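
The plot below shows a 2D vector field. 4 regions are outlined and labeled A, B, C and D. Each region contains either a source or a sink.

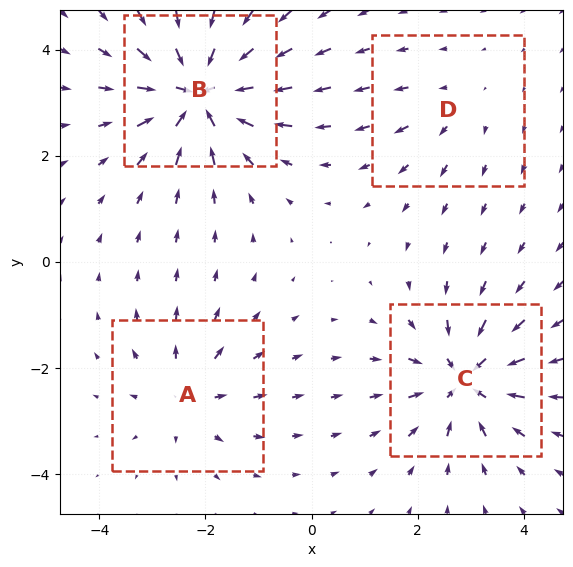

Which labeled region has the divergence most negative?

Divergence at each region's feature centre — A: about +4, B: about -8, C: about -6, D: about +2. Region B is most negative.

B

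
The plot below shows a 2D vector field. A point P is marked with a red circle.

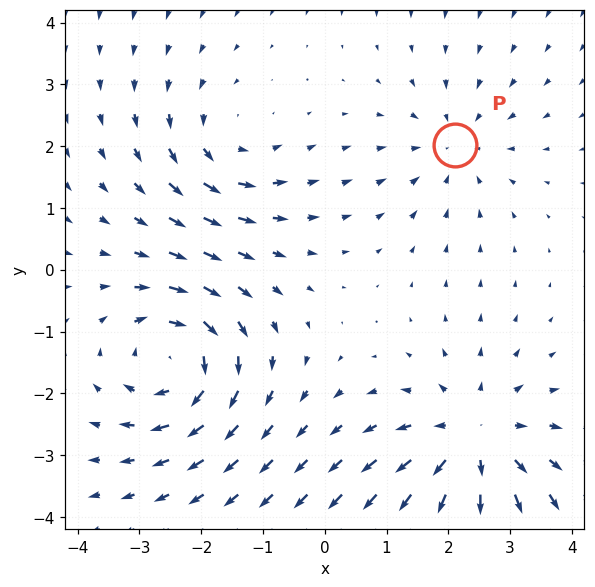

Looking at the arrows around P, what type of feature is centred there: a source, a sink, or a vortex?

At P (2.1, 2.0) the arrows converge inward. Divergence about -3, curl ≈0 — negative divergence with near-zero curl is a sink.

sink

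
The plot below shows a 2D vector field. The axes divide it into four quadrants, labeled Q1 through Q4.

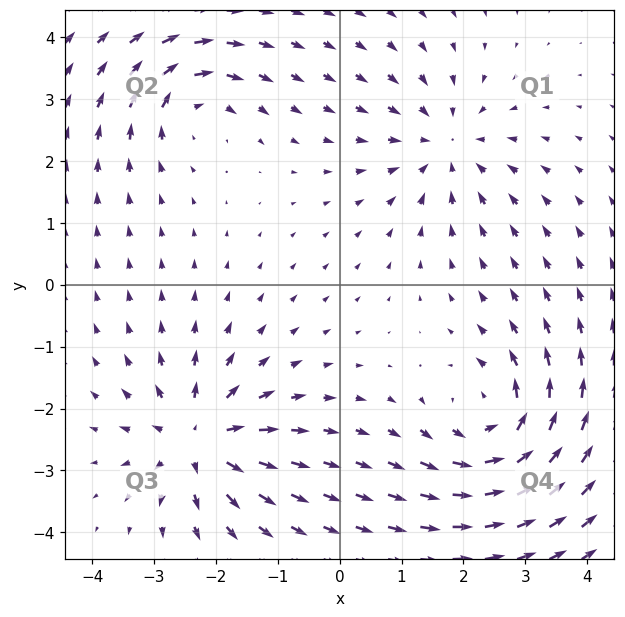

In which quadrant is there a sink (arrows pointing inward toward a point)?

Q1

The sink sits at approximately (1.7, 2.3), which lies in quadrant Q1. The divergence there is about -4, negative as expected for a sink.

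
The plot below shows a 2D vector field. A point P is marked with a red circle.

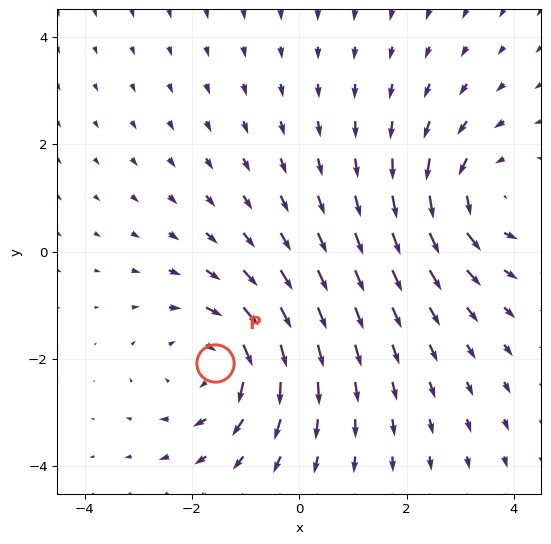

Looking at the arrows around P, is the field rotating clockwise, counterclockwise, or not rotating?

clockwise

Near P at (-1.6, -2.1) the arrows circulate clockwise. The curl (z-component) there is about -3; negative curl means clockwise rotation.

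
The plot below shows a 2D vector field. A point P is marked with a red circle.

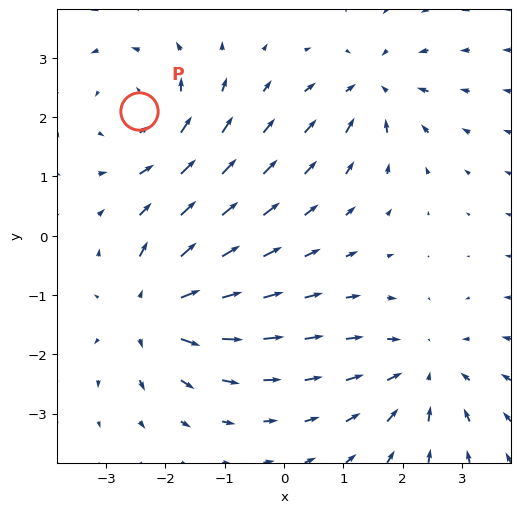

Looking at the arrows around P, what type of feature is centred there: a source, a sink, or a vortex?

At P (-2.4, 2.1) the arrows circulate counterclockwise. Divergence ≈0, curl about +3 — near-zero divergence with nonzero curl is a vortex.

vortex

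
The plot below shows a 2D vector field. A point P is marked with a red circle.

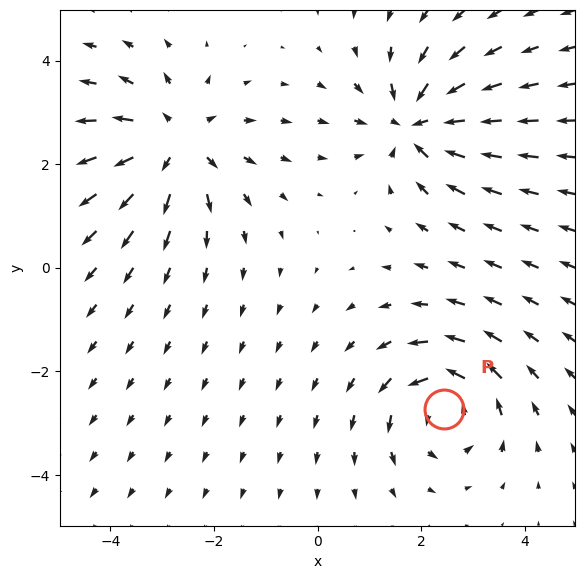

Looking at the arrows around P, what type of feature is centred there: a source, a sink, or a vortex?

At P (2.4, -2.7) the arrows circulate counterclockwise. Divergence ≈0, curl about +5 — near-zero divergence with nonzero curl is a vortex.

vortex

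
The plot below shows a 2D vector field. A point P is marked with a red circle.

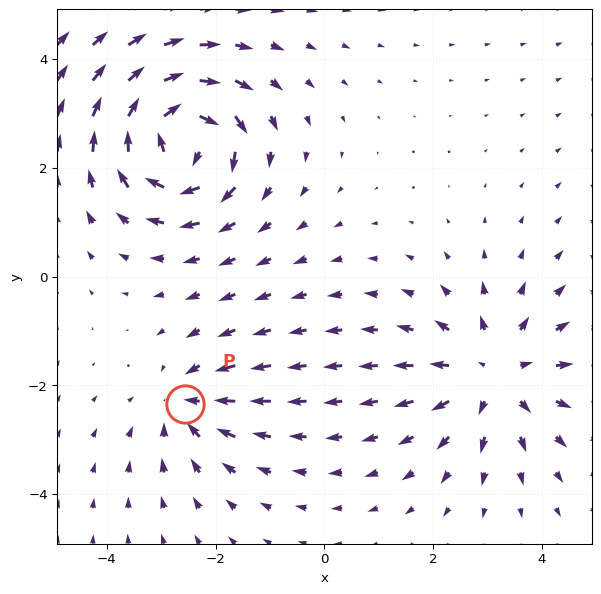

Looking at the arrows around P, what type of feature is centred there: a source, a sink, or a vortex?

sink

At P (-2.6, -2.3) the arrows converge inward. Divergence about -3, curl ≈0 — negative divergence with near-zero curl is a sink.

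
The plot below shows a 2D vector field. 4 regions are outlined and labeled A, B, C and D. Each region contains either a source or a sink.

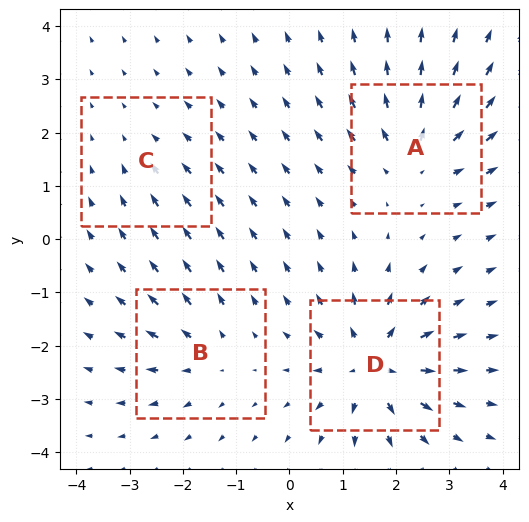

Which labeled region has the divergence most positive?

Divergence at each region's feature centre — A: about +5, B: about +4, C: about -2, D: about +8. Region D is most positive.

D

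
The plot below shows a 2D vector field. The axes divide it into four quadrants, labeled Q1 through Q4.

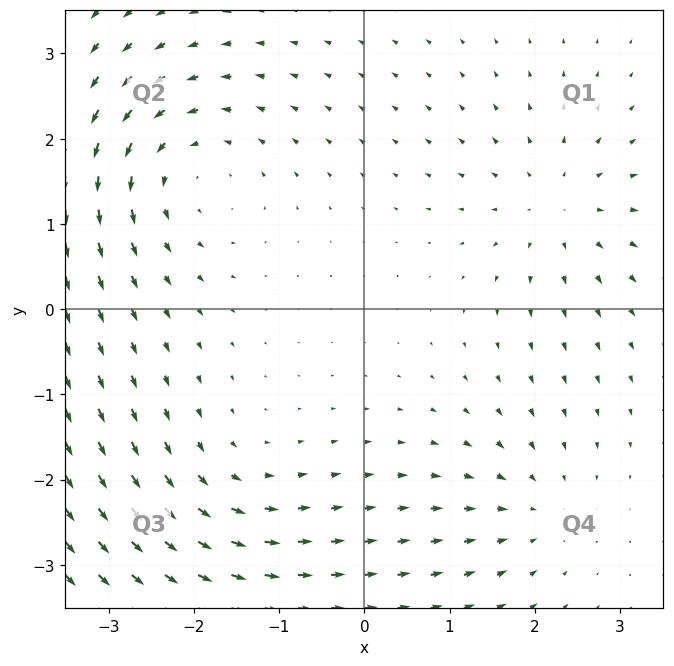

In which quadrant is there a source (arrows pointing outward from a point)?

The source sits at approximately (2.3, 1.2), which lies in quadrant Q1. The divergence there is about +4, positive as expected for a source.

Q1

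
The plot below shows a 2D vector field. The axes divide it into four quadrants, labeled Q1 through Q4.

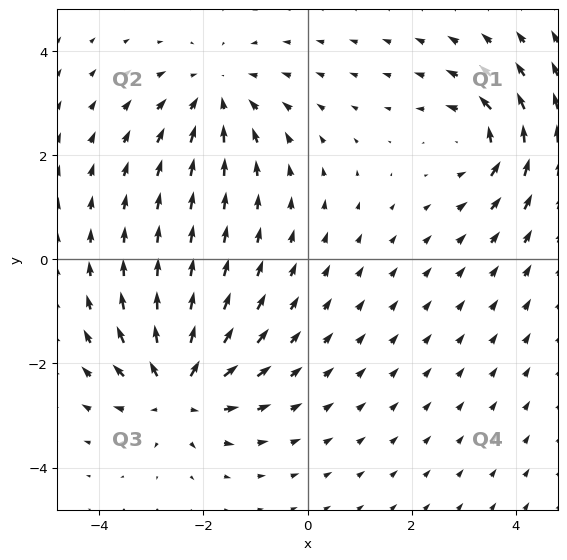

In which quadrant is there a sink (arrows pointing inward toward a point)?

Q2

The sink sits at approximately (-1.7, 3.2), which lies in quadrant Q2. The divergence there is about -4, negative as expected for a sink.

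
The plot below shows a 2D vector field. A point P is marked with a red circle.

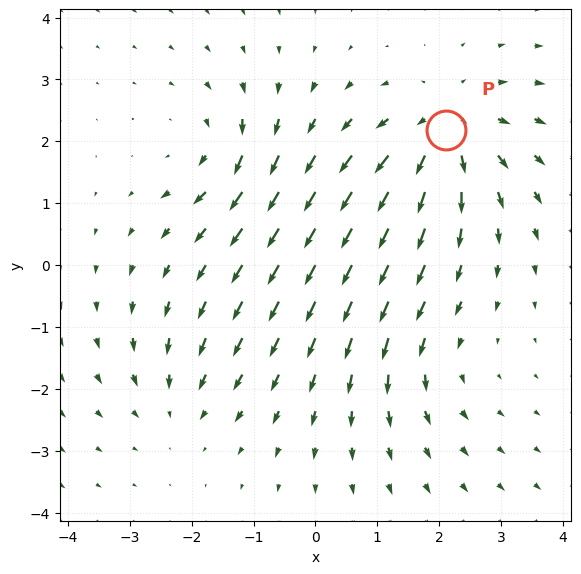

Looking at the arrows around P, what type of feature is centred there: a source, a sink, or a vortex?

At P (2.1, 2.2) the arrows spread outward. Divergence about +5, curl ≈0 — positive divergence with near-zero curl is a source.

source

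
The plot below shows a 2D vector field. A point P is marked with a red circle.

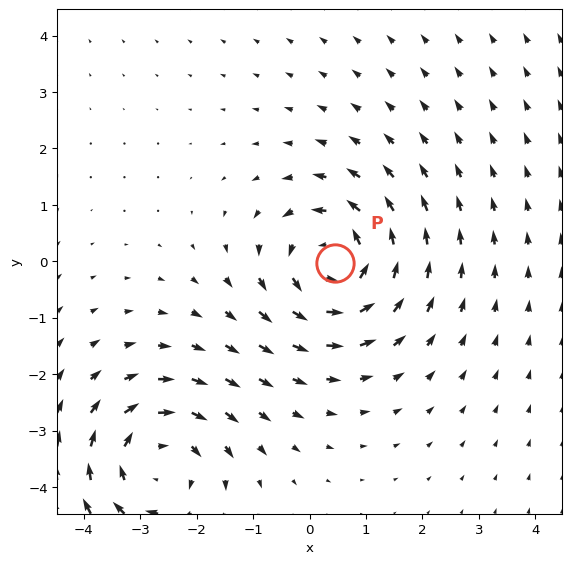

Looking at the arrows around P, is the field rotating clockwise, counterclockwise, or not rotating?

counterclockwise

Near P at (0.5, -0.0) the arrows circulate counterclockwise. The curl (z-component) there is about +3; positive curl means counterclockwise rotation.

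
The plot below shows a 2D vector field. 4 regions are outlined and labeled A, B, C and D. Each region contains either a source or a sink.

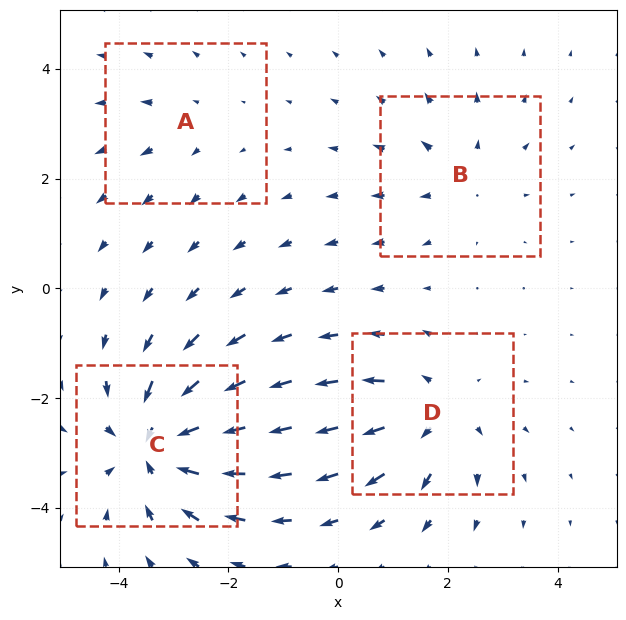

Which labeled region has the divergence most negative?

Divergence at each region's feature centre — A: about +2, B: about +3, C: about -7, D: about +5. Region C is most negative.

C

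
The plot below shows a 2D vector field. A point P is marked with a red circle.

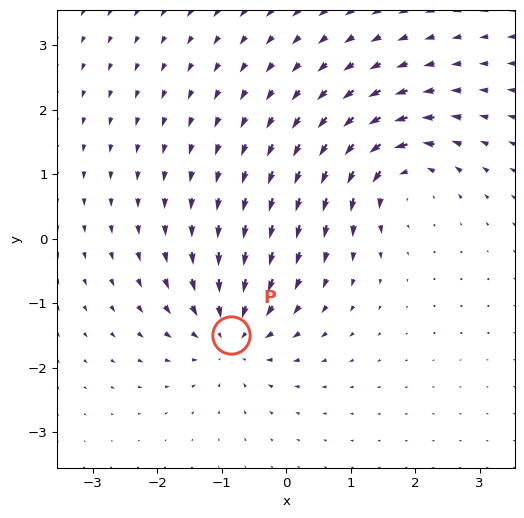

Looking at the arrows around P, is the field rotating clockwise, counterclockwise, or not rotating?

Near P at (-0.9, -1.5) the arrows show no circulation. The curl there is ≈0.

not rotating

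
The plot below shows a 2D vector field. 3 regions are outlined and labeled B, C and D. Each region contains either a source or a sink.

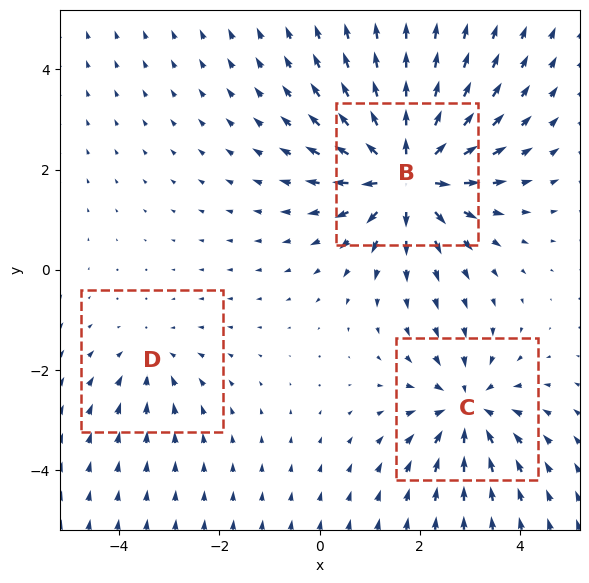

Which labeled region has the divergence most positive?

B

Divergence at each region's feature centre — B: about +6, C: about -4, D: about -2. Region B is most positive.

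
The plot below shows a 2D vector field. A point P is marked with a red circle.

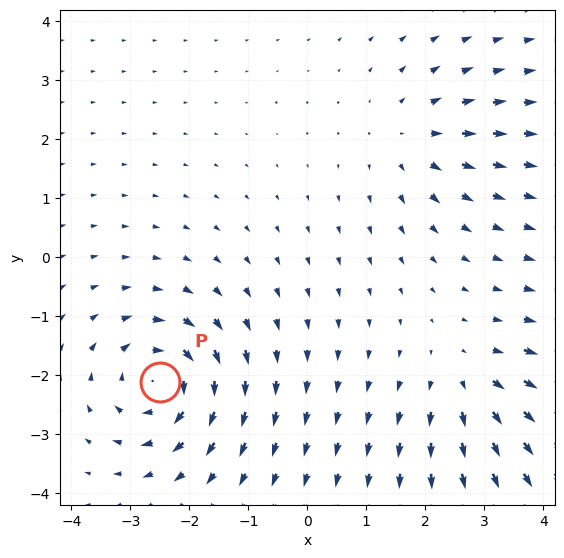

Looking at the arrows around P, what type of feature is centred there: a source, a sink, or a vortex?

vortex

At P (-2.5, -2.1) the arrows circulate clockwise. Divergence ≈0, curl about -6 — near-zero divergence with nonzero curl is a vortex.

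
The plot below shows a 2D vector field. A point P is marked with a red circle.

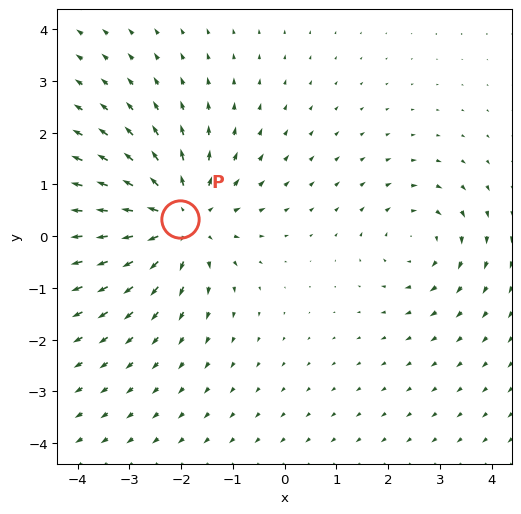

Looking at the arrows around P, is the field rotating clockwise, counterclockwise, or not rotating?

not rotating

Near P at (-2.0, 0.3) the arrows show no circulation. The curl there is ≈0.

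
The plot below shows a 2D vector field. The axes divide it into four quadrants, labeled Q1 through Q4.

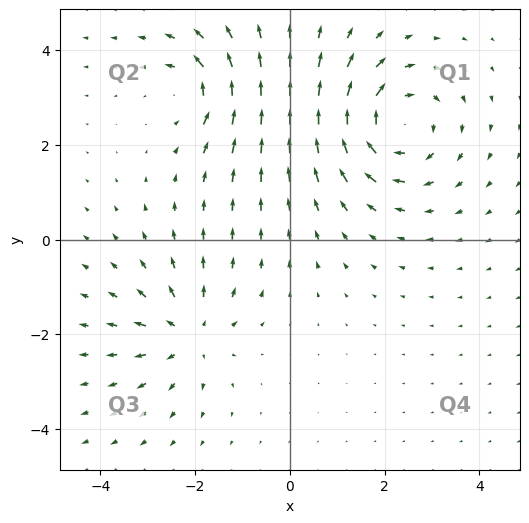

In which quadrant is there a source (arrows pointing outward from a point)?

Q3

The source sits at approximately (-2.1, -2.0), which lies in quadrant Q3. The divergence there is about +3, positive as expected for a source.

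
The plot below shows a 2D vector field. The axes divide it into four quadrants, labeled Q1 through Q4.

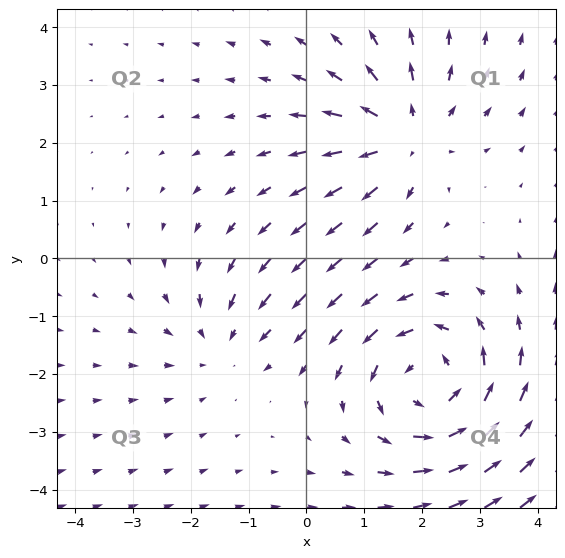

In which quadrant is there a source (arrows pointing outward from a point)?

The source sits at approximately (1.7, 2.1), which lies in quadrant Q1. The divergence there is about +4, positive as expected for a source.

Q1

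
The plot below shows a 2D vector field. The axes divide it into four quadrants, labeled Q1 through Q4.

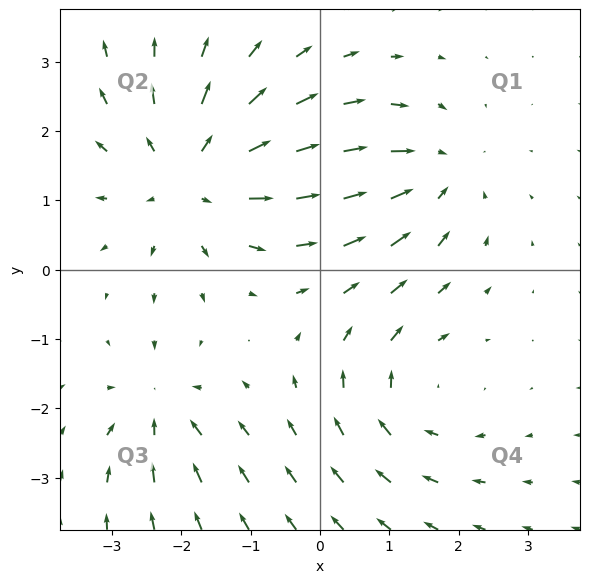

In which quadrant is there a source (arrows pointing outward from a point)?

Q2

The source sits at approximately (-1.8, 1.3), which lies in quadrant Q2. The divergence there is about +4, positive as expected for a source.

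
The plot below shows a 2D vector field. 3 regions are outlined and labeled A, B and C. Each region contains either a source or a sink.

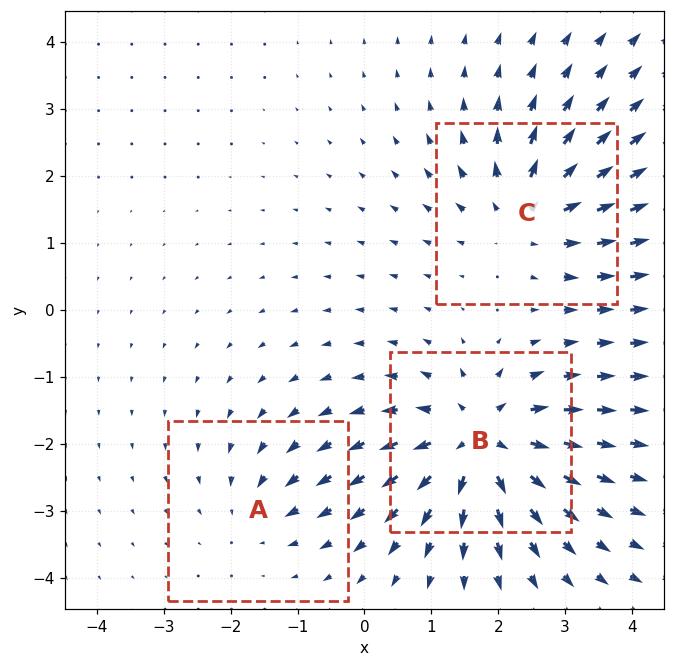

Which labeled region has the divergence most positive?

B

Divergence at each region's feature centre — A: about -2, B: about +6, C: about +4. Region B is most positive.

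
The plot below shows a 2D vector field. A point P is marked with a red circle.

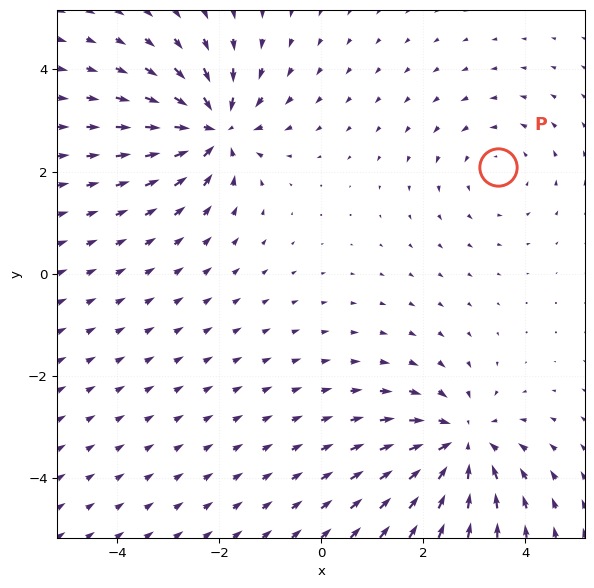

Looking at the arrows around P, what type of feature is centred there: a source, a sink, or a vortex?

At P (3.5, 2.1) the arrows circulate counterclockwise. Divergence ≈0, curl about +2 — near-zero divergence with nonzero curl is a vortex.

vortex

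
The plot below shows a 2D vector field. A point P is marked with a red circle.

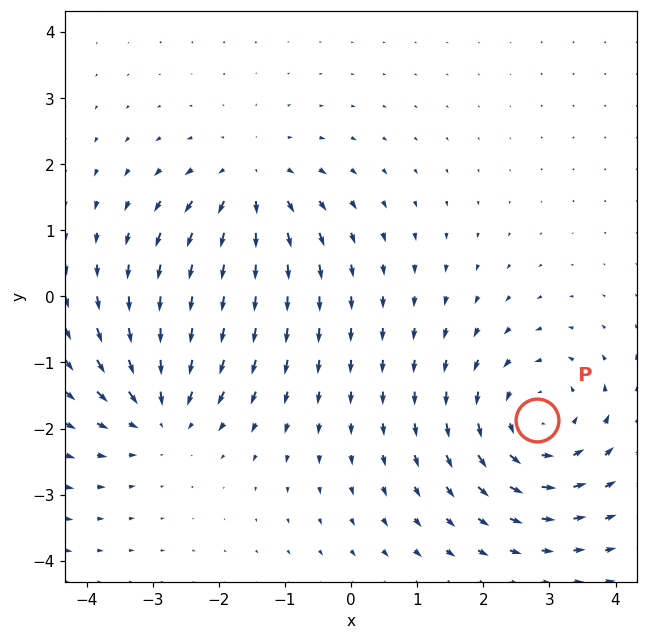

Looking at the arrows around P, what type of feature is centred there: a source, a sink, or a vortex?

vortex

At P (2.8, -1.9) the arrows circulate counterclockwise. Divergence ≈0, curl about +4 — near-zero divergence with nonzero curl is a vortex.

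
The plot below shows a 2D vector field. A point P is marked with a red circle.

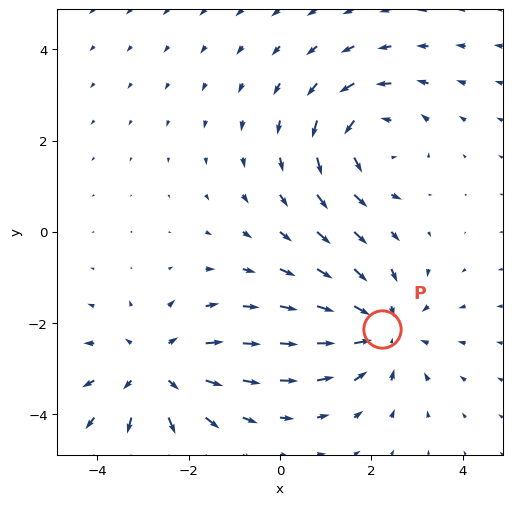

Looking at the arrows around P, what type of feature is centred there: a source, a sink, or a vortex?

sink

At P (2.2, -2.1) the arrows converge inward. Divergence about -4, curl ≈0 — negative divergence with near-zero curl is a sink.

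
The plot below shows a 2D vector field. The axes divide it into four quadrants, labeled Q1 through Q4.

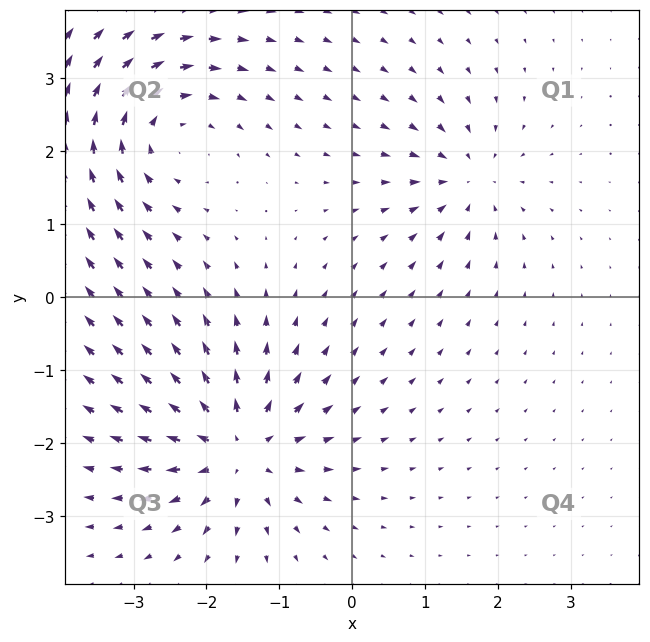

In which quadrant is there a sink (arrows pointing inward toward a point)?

Q1

The sink sits at approximately (1.6, 1.6), which lies in quadrant Q1. The divergence there is about -4, negative as expected for a sink.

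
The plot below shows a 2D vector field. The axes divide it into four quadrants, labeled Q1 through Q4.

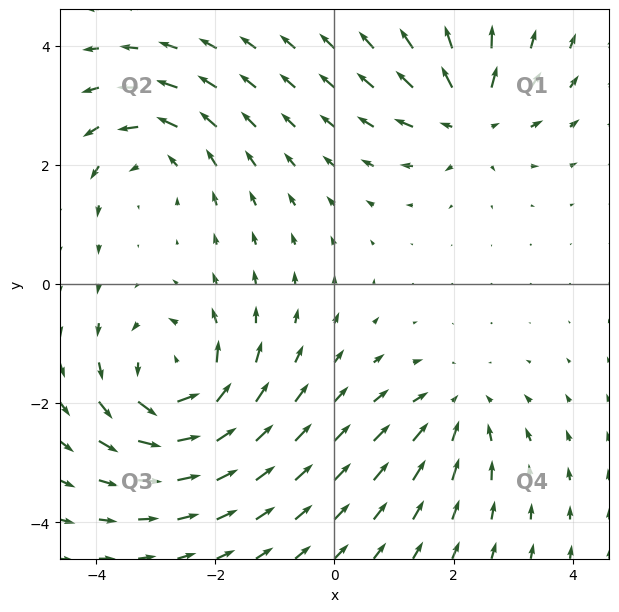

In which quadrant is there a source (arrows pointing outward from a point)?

Q1

The source sits at approximately (2.3, 2.8), which lies in quadrant Q1. The divergence there is about +5, positive as expected for a source.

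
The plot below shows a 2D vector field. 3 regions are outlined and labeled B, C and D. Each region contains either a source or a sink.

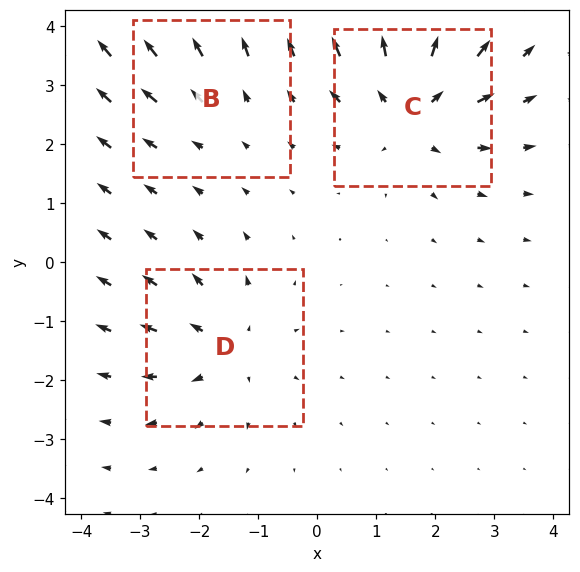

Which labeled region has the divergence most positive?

C

Divergence at each region's feature centre — B: about +2, C: about +5, D: about +4. Region C is most positive.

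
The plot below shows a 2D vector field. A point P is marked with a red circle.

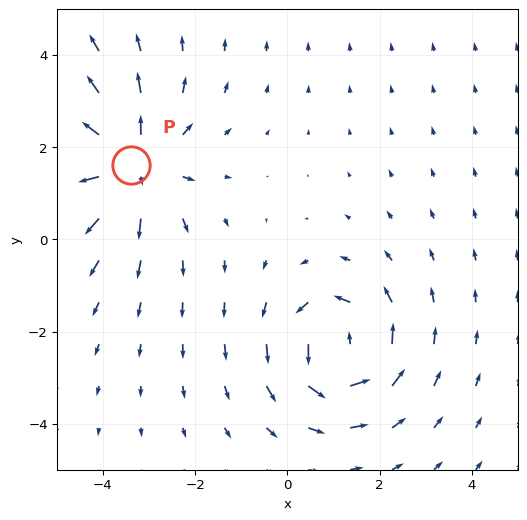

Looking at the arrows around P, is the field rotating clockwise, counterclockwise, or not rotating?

not rotating

Near P at (-3.4, 1.6) the arrows show no circulation. The curl there is ≈0.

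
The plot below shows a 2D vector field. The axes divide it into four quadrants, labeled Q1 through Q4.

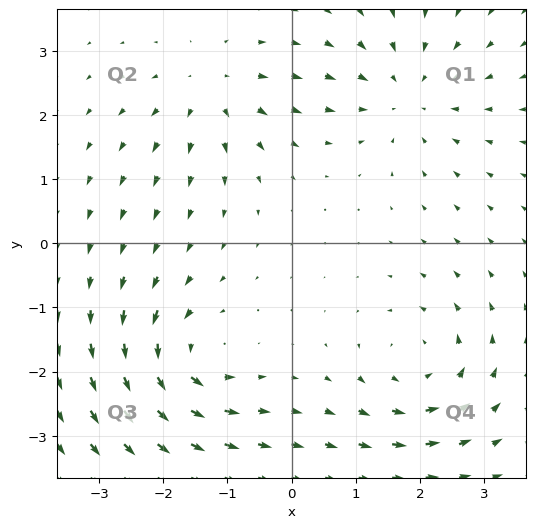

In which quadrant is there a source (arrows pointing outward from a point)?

The source sits at approximately (-1.2, 2.4), which lies in quadrant Q2. The divergence there is about +4, positive as expected for a source.

Q2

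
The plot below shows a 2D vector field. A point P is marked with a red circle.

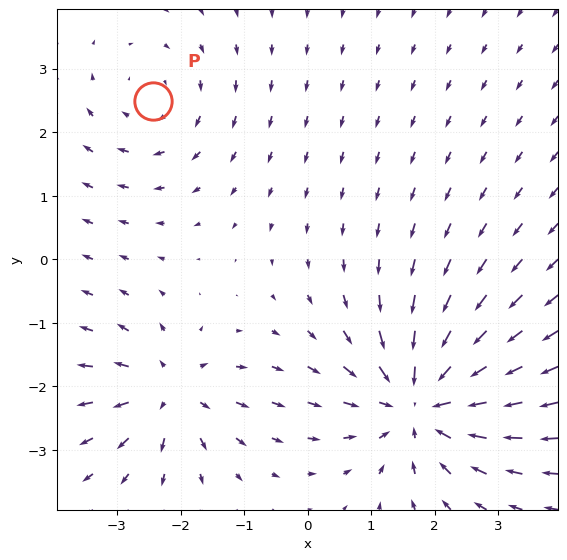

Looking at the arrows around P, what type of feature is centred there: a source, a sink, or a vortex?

At P (-2.4, 2.5) the arrows circulate clockwise. Divergence ≈0, curl about -2 — near-zero divergence with nonzero curl is a vortex.

vortex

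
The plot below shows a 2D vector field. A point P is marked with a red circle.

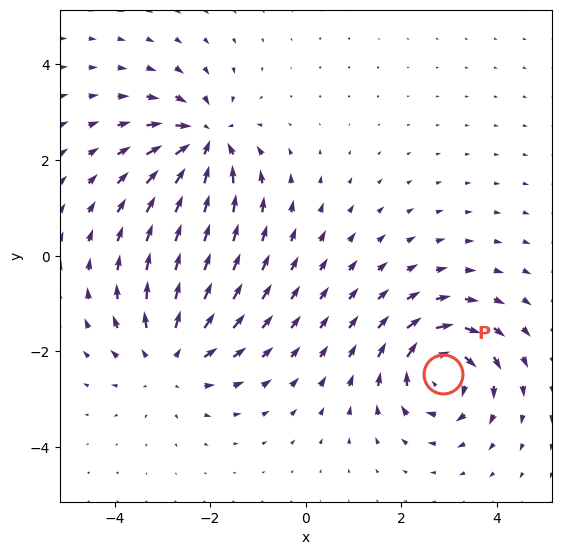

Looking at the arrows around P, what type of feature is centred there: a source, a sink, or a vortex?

At P (2.9, -2.5) the arrows circulate clockwise. Divergence ≈0, curl about -6 — near-zero divergence with nonzero curl is a vortex.

vortex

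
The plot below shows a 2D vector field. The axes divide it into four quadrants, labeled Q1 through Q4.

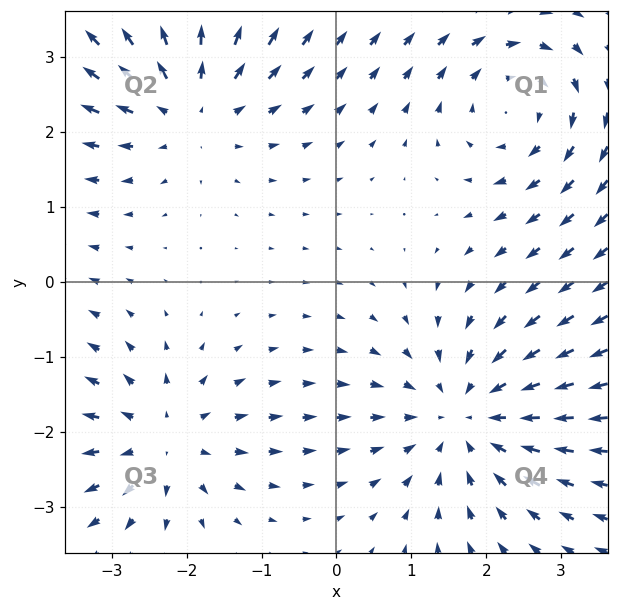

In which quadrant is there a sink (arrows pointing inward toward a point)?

Q4

The sink sits at approximately (1.7, -1.8), which lies in quadrant Q4. The divergence there is about -4, negative as expected for a sink.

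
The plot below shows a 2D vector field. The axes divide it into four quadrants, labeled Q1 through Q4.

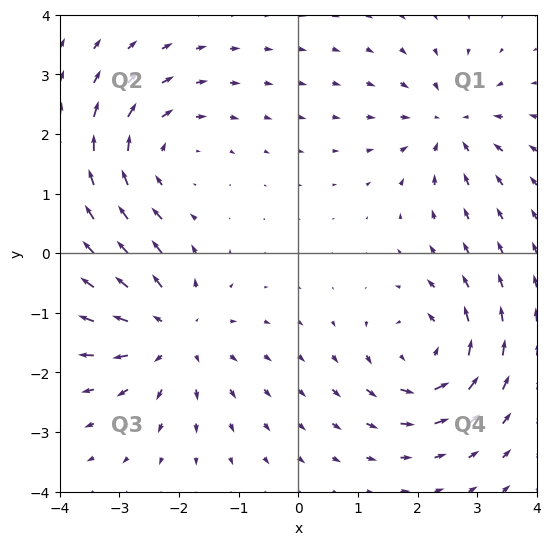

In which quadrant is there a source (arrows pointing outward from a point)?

Q3

The source sits at approximately (-2.1, -1.3), which lies in quadrant Q3. The divergence there is about +4, positive as expected for a source.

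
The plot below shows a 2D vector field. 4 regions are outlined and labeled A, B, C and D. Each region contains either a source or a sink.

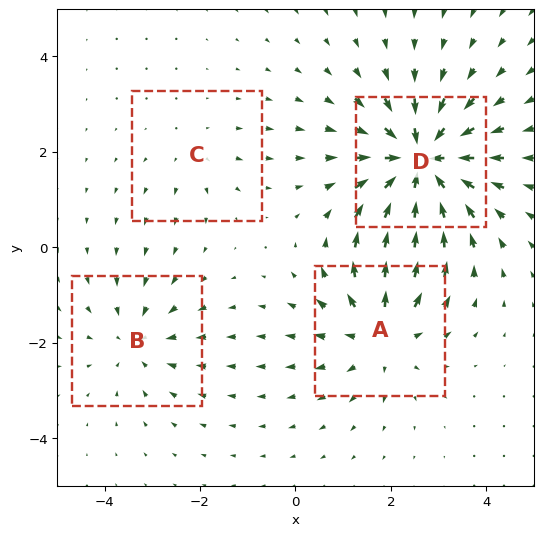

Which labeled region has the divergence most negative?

Divergence at each region's feature centre — A: about +5, B: about -3, C: about +2, D: about -7. Region D is most negative.

D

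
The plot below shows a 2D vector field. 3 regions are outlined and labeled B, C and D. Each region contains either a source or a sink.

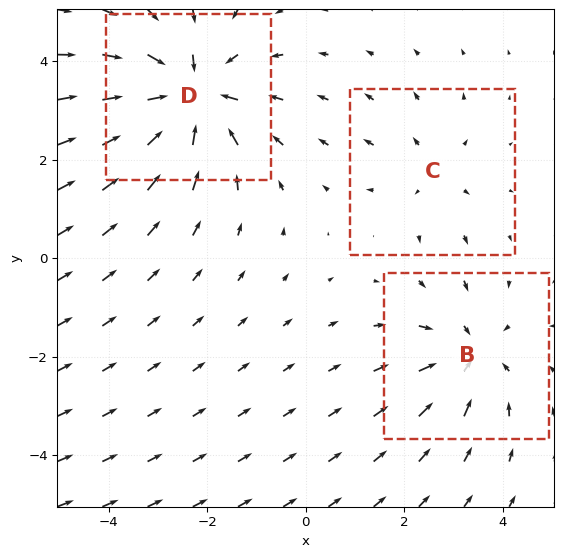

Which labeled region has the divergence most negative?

D

Divergence at each region's feature centre — B: about -3, C: about +2, D: about -5. Region D is most negative.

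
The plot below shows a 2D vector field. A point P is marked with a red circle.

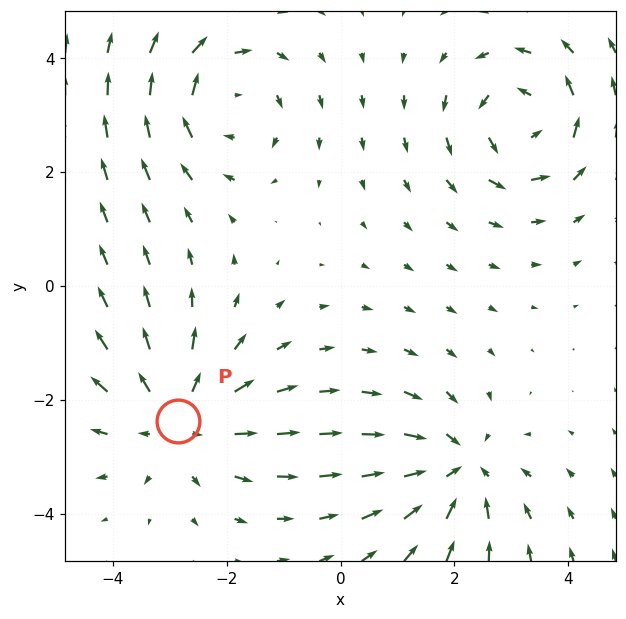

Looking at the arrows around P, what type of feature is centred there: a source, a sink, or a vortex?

source

At P (-2.8, -2.4) the arrows spread outward. Divergence about +4, curl ≈0 — positive divergence with near-zero curl is a source.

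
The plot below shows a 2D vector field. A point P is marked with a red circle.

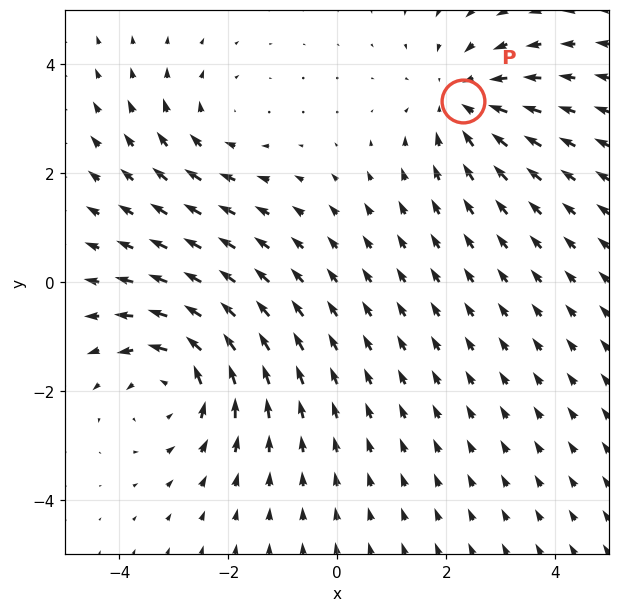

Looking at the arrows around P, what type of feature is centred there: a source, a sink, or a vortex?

At P (2.3, 3.3) the arrows converge inward. Divergence about -3, curl ≈0 — negative divergence with near-zero curl is a sink.

sink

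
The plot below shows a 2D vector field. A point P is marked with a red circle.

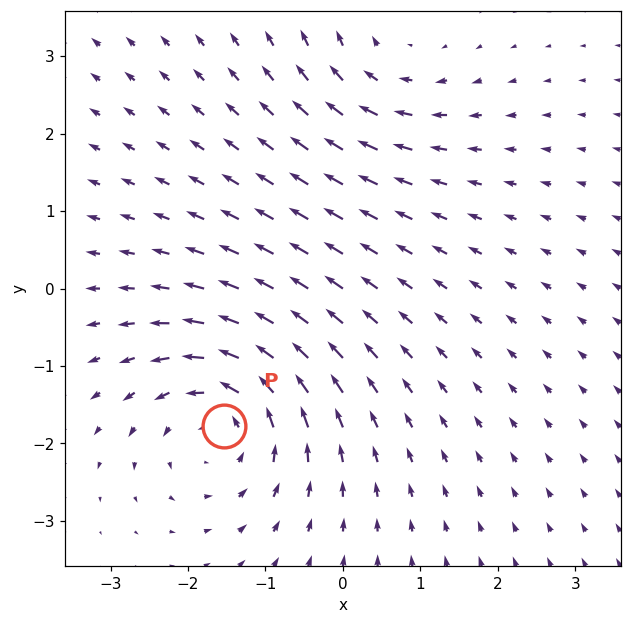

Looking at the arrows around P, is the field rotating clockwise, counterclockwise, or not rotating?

counterclockwise

Near P at (-1.5, -1.8) the arrows circulate counterclockwise. The curl (z-component) there is about +4; positive curl means counterclockwise rotation.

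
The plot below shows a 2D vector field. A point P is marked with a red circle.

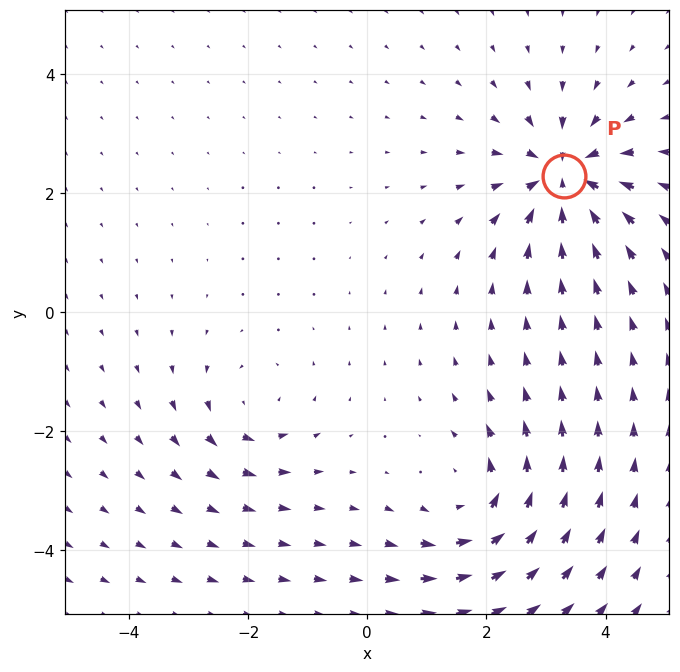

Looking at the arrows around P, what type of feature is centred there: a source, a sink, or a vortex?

sink

At P (3.3, 2.3) the arrows converge inward. Divergence about -6, curl ≈0 — negative divergence with near-zero curl is a sink.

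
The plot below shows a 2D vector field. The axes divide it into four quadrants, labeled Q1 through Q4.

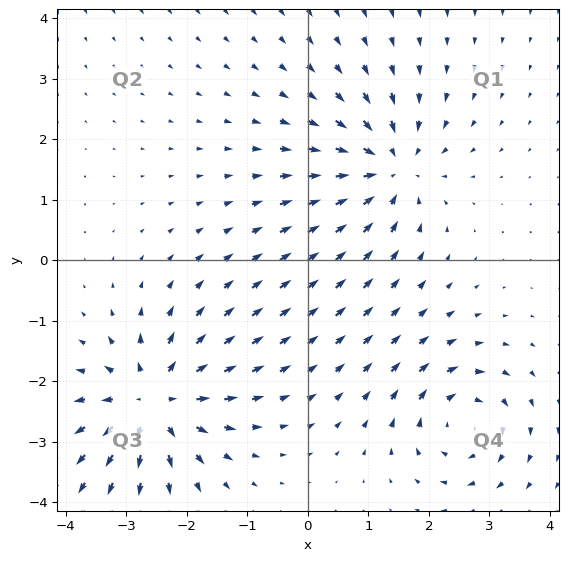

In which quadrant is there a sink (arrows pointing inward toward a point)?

The sink sits at approximately (1.4, 1.5), which lies in quadrant Q1. The divergence there is about -5, negative as expected for a sink.

Q1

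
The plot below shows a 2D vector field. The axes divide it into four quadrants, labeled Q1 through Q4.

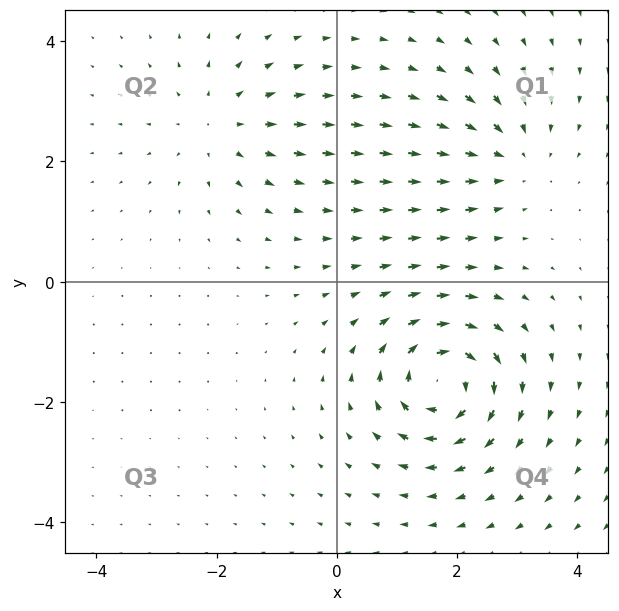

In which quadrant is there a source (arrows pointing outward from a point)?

The source sits at approximately (-1.9, 2.6), which lies in quadrant Q2. The divergence there is about +3, positive as expected for a source.

Q2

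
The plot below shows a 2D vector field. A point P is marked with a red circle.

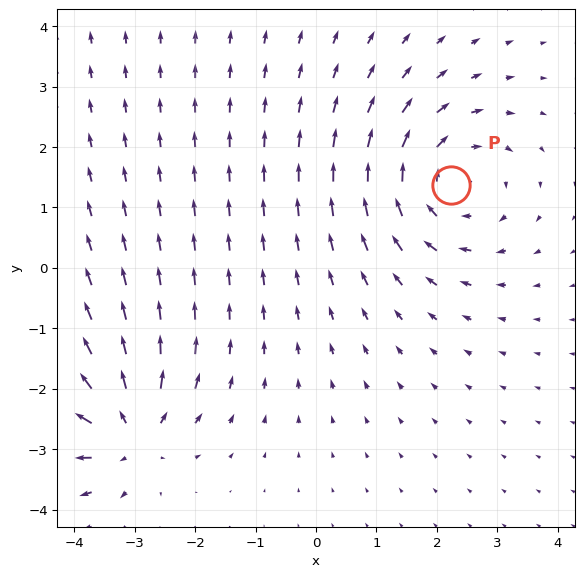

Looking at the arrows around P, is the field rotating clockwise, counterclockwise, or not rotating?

clockwise

Near P at (2.2, 1.4) the arrows circulate clockwise. The curl (z-component) there is about -4; negative curl means clockwise rotation.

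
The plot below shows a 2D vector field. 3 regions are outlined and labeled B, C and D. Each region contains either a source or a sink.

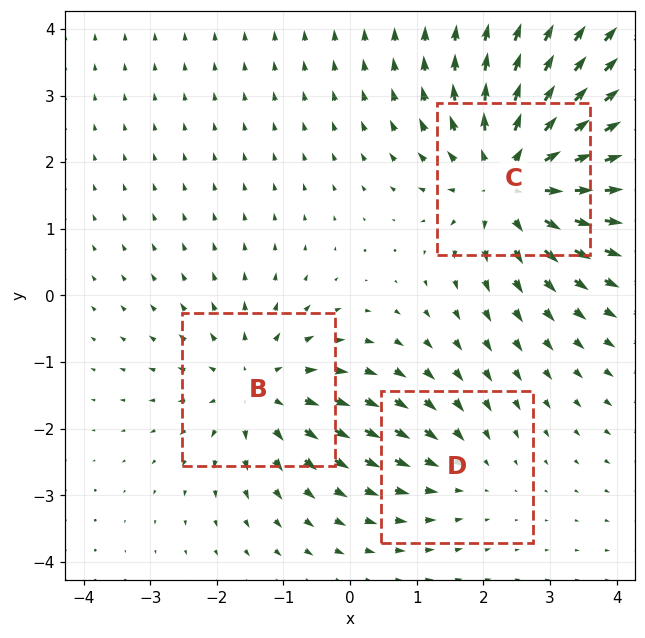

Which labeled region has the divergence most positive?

C

Divergence at each region's feature centre — B: about +3, C: about +5, D: about -2. Region C is most positive.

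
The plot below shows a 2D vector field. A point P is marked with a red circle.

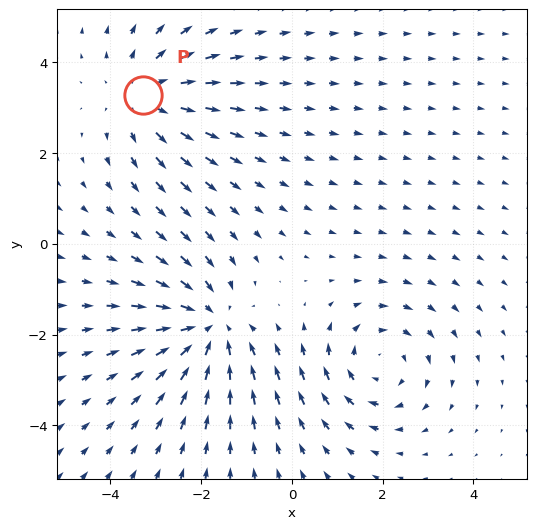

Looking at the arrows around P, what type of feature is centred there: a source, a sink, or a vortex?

source

At P (-3.3, 3.3) the arrows spread outward. Divergence about +2, curl ≈0 — positive divergence with near-zero curl is a source.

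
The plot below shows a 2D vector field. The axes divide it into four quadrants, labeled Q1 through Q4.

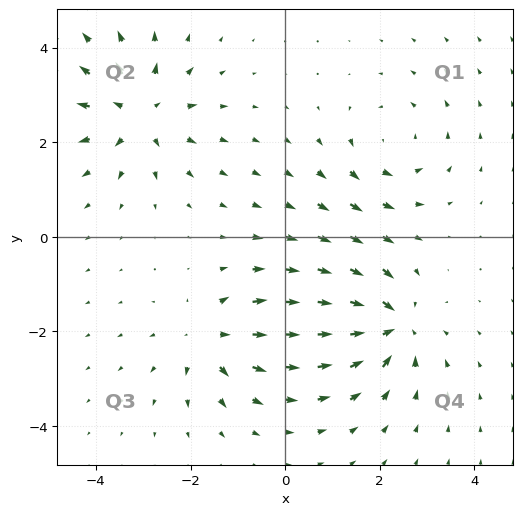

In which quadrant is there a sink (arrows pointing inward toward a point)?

Q4

The sink sits at approximately (2.2, -1.9), which lies in quadrant Q4. The divergence there is about -6, negative as expected for a sink.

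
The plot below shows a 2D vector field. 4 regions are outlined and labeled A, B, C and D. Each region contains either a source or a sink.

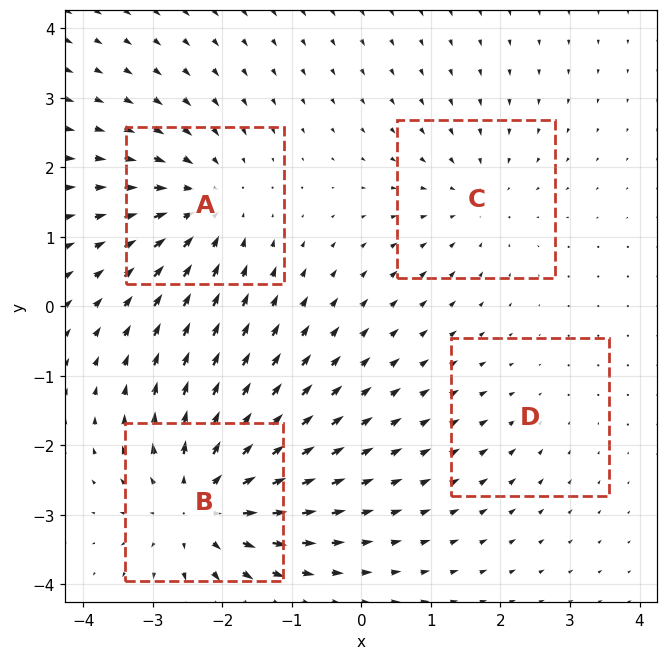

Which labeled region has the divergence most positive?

Divergence at each region's feature centre — A: about -5, B: about +6, C: about -3, D: about -2. Region B is most positive.

B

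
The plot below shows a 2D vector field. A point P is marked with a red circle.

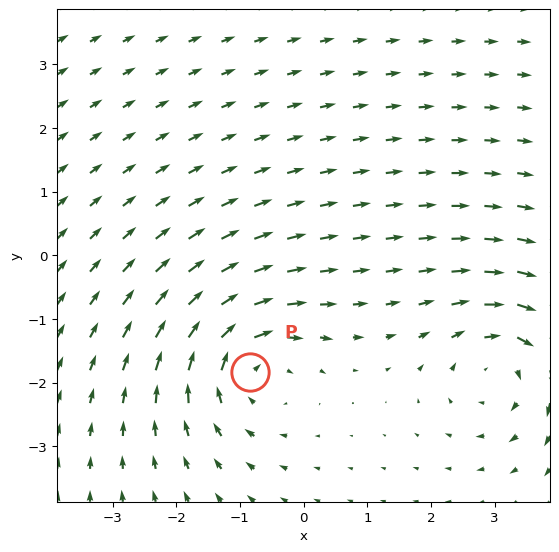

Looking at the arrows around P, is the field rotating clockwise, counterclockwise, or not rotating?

clockwise

Near P at (-0.8, -1.8) the arrows circulate clockwise. The curl (z-component) there is about -5; negative curl means clockwise rotation.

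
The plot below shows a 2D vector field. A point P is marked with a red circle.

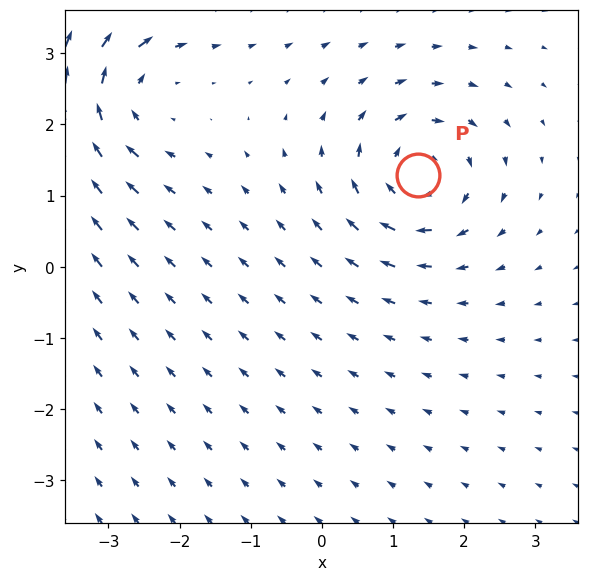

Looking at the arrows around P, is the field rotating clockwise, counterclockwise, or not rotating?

clockwise

Near P at (1.4, 1.3) the arrows circulate clockwise. The curl (z-component) there is about -5; negative curl means clockwise rotation.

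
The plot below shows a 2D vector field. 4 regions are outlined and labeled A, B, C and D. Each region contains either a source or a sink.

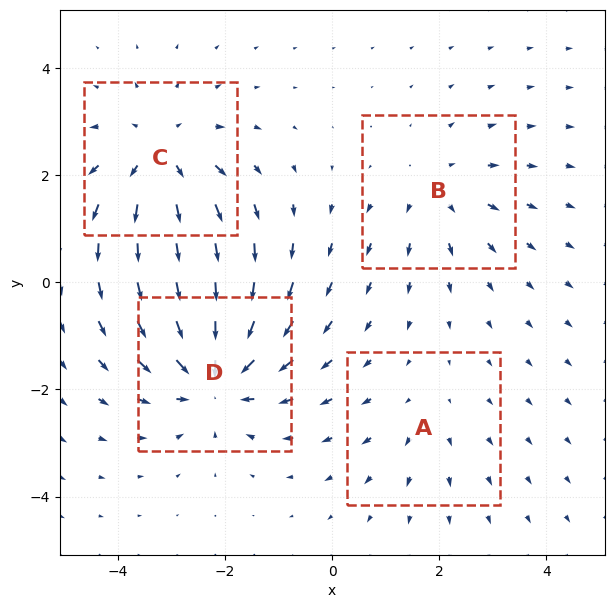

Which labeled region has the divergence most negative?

Divergence at each region's feature centre — A: about +2, B: about +3, C: about +5, D: about -6. Region D is most negative.

D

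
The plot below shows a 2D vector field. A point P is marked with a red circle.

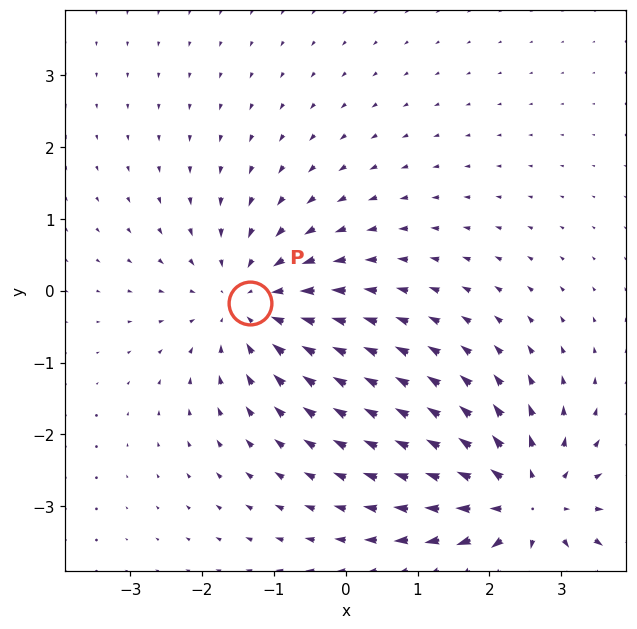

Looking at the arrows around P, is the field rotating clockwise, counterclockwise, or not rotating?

not rotating

Near P at (-1.3, -0.2) the arrows show no circulation. The curl there is ≈0.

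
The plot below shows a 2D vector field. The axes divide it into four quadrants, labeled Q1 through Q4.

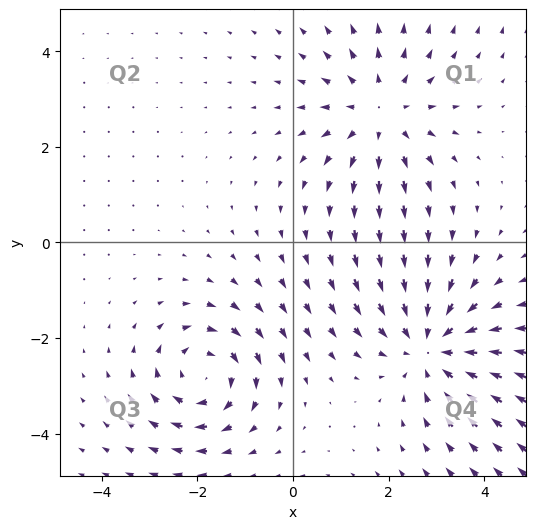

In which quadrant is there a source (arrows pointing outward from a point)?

Q1

The source sits at approximately (1.8, 2.7), which lies in quadrant Q1. The divergence there is about +2, positive as expected for a source.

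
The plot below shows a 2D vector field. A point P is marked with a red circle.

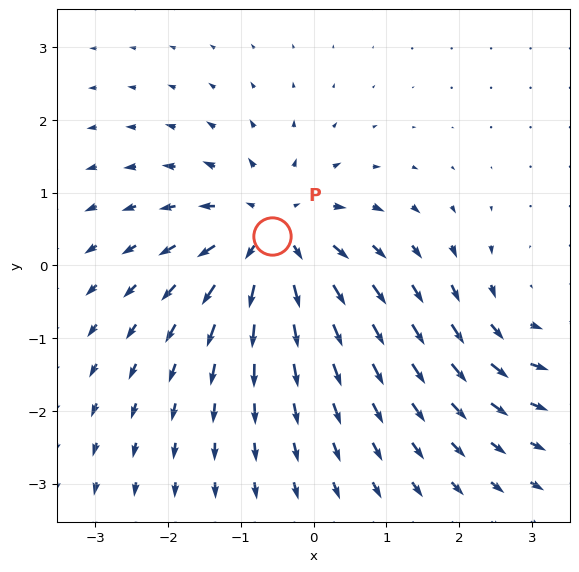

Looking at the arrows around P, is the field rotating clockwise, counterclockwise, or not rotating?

Near P at (-0.6, 0.4) the arrows show no circulation. The curl there is ≈0.

not rotating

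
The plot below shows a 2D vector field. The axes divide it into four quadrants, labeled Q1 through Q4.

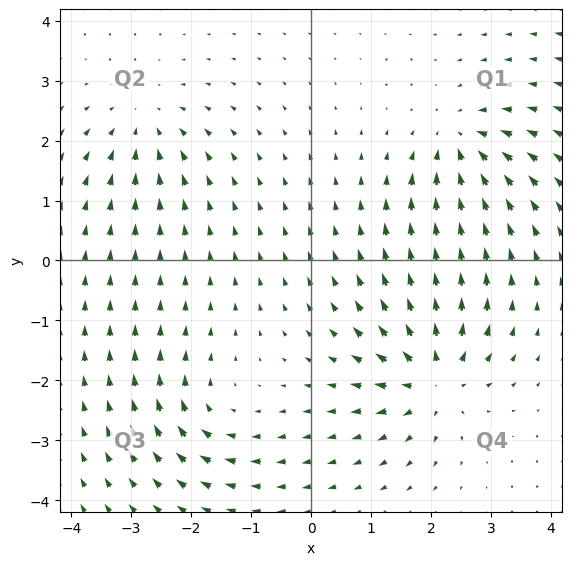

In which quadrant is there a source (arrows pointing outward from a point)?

Q4

The source sits at approximately (2.0, -2.0), which lies in quadrant Q4. The divergence there is about +6, positive as expected for a source.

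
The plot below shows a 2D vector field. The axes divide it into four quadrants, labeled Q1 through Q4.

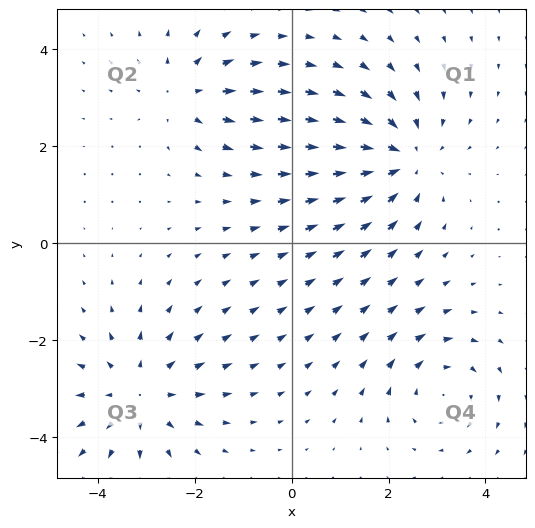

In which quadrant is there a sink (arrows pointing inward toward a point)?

The sink sits at approximately (2.3, 1.7), which lies in quadrant Q1. The divergence there is about -4, negative as expected for a sink.

Q1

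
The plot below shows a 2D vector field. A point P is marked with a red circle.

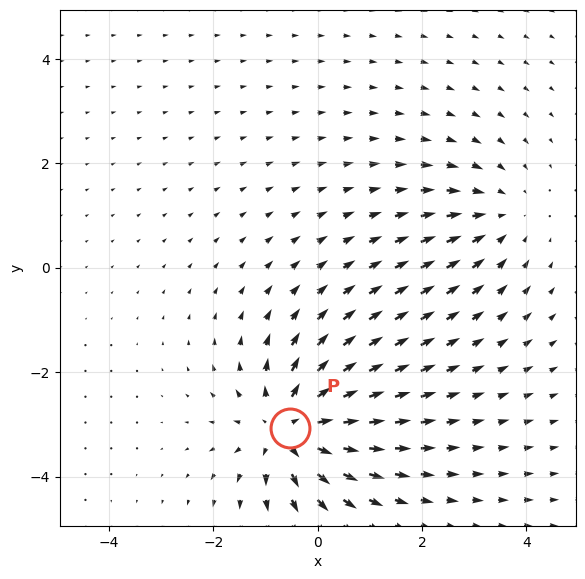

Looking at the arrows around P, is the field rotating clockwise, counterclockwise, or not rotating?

not rotating

Near P at (-0.5, -3.1) the arrows show no circulation. The curl there is ≈0.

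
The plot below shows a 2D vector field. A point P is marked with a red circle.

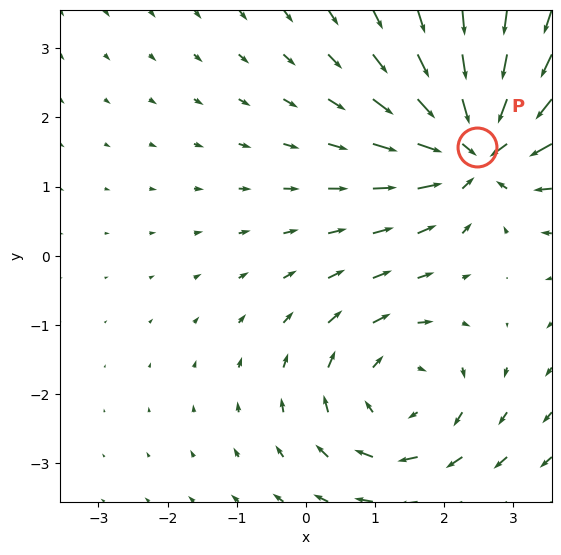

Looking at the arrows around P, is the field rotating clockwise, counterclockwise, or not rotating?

Near P at (2.5, 1.6) the arrows show no circulation. The curl there is ≈0.

not rotating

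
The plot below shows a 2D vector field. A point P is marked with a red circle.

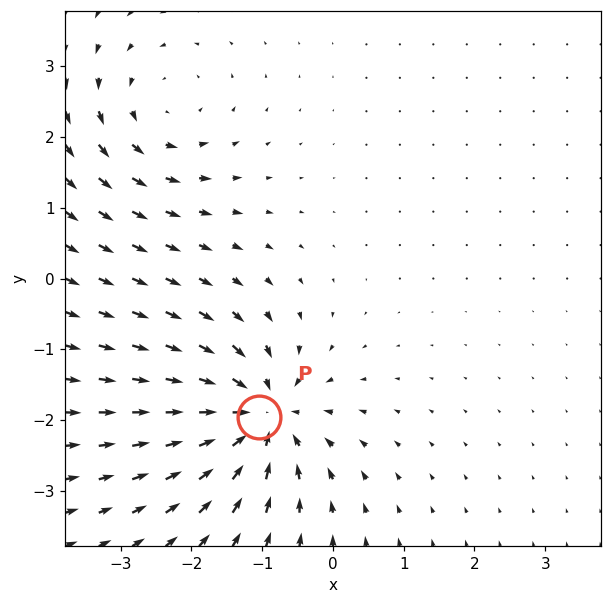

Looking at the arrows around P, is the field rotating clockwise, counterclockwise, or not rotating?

not rotating

Near P at (-1.0, -2.0) the arrows show no circulation. The curl there is ≈0.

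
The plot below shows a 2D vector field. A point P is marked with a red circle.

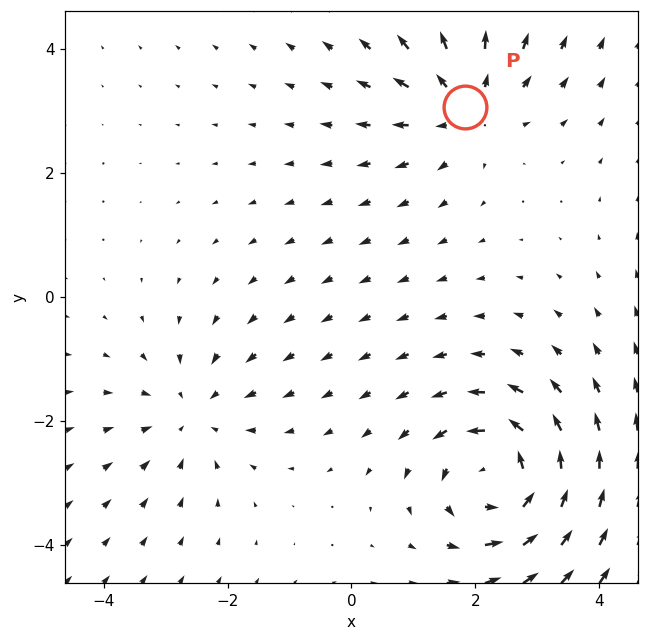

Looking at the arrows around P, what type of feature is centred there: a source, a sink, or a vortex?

At P (1.8, 3.1) the arrows spread outward. Divergence about +4, curl ≈0 — positive divergence with near-zero curl is a source.

source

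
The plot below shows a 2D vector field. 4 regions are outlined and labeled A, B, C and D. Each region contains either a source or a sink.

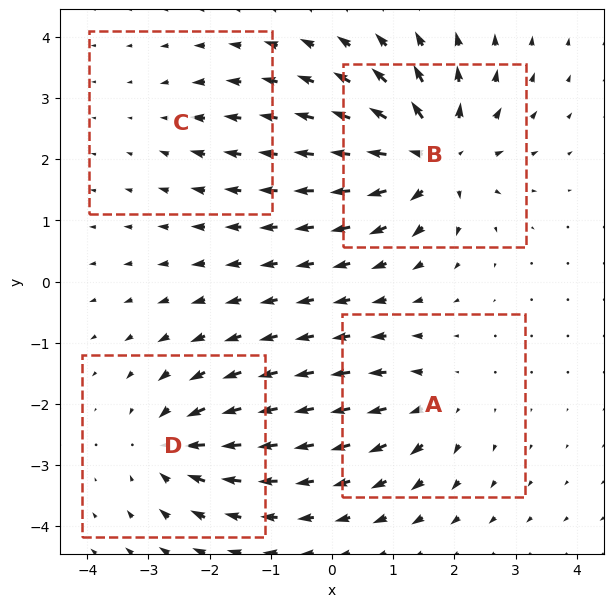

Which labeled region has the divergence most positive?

Divergence at each region's feature centre — A: about +4, B: about +9, C: about -2, D: about -6. Region B is most positive.

B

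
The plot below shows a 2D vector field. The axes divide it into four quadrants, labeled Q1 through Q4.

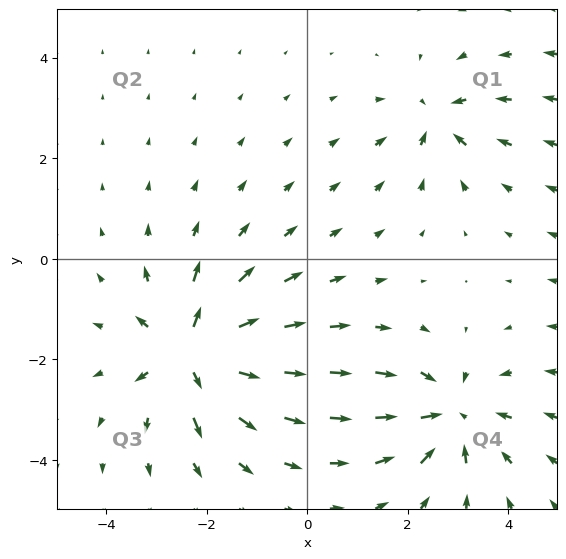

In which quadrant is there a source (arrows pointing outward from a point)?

The source sits at approximately (-2.3, -1.9), which lies in quadrant Q3. The divergence there is about +6, positive as expected for a source.

Q3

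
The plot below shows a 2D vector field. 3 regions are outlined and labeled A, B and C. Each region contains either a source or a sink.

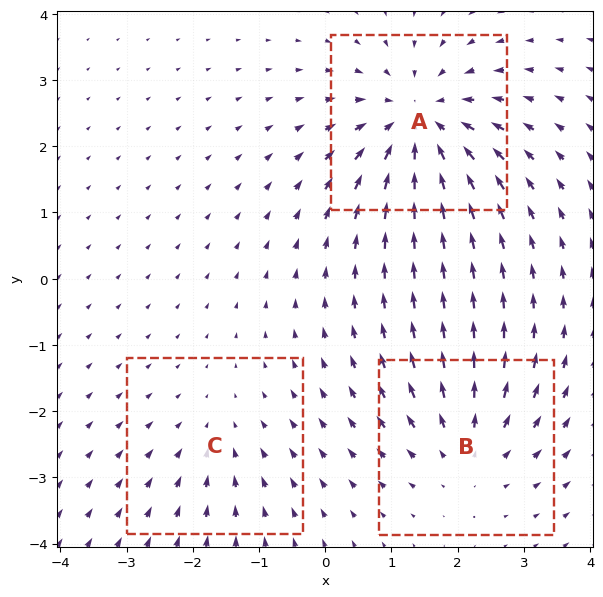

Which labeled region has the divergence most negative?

Divergence at each region's feature centre — A: about -5, B: about +3, C: about -2. Region A is most negative.

A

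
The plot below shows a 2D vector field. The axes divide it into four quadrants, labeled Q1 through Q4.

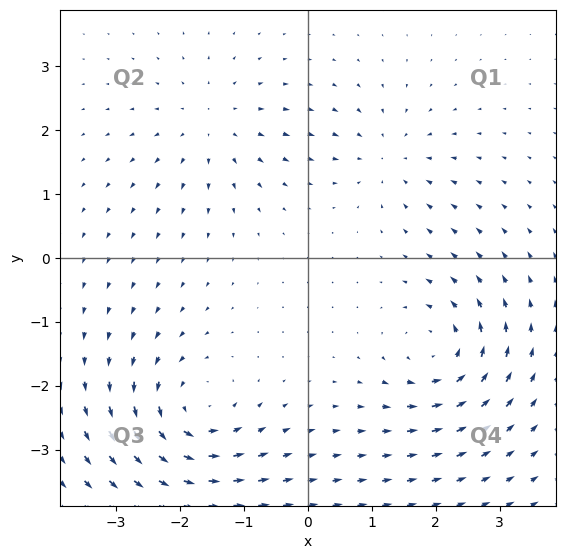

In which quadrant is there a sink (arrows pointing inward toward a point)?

Q1

The sink sits at approximately (1.2, 1.6), which lies in quadrant Q1. The divergence there is about -4, negative as expected for a sink.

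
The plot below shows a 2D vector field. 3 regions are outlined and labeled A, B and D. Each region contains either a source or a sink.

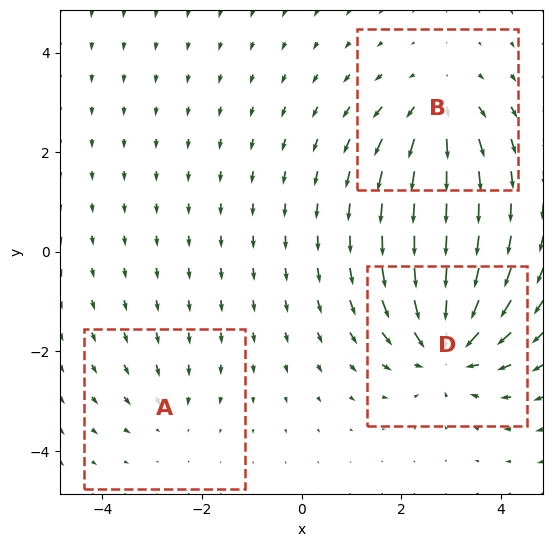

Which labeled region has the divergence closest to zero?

Divergence at each region's feature centre — A: about -2, B: about +3, D: about -5. Region A is closest to zero.

A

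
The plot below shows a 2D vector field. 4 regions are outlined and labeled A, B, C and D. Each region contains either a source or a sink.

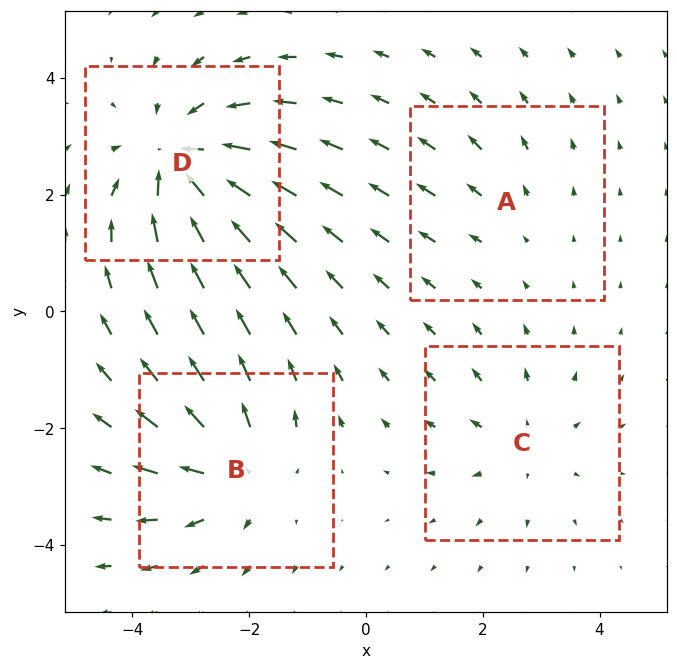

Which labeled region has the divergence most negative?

Divergence at each region's feature centre — A: about +2, B: about +4, C: about +3, D: about -6. Region D is most negative.

D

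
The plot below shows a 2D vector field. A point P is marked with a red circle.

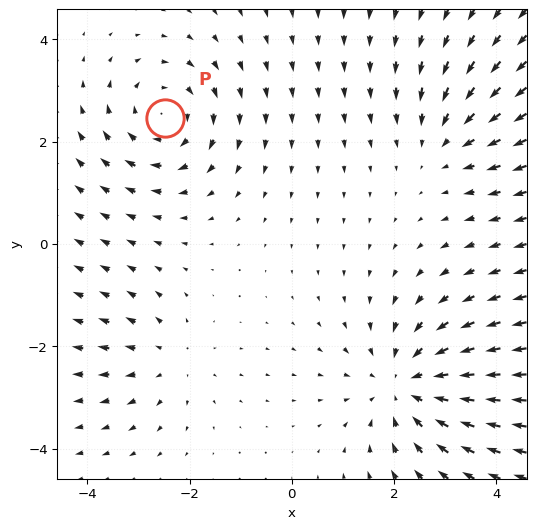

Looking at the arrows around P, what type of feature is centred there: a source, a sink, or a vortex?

At P (-2.5, 2.5) the arrows circulate clockwise. Divergence ≈0, curl about -4 — near-zero divergence with nonzero curl is a vortex.

vortex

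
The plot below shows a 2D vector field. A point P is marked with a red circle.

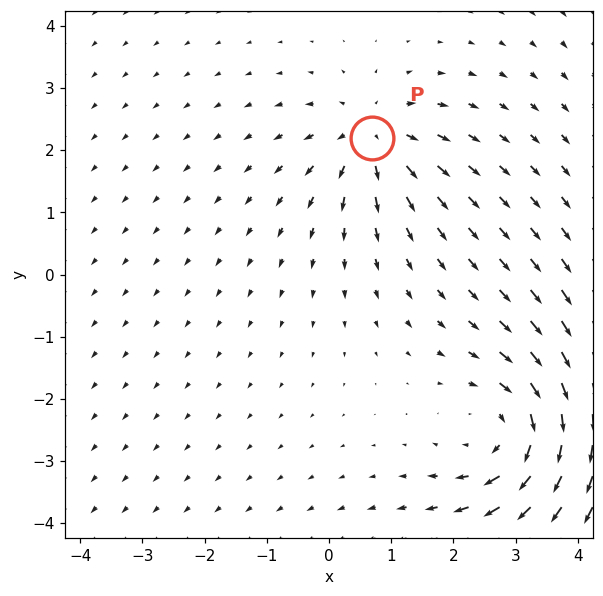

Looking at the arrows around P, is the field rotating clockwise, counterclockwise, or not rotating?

Near P at (0.7, 2.2) the arrows show no circulation. The curl there is ≈0.

not rotating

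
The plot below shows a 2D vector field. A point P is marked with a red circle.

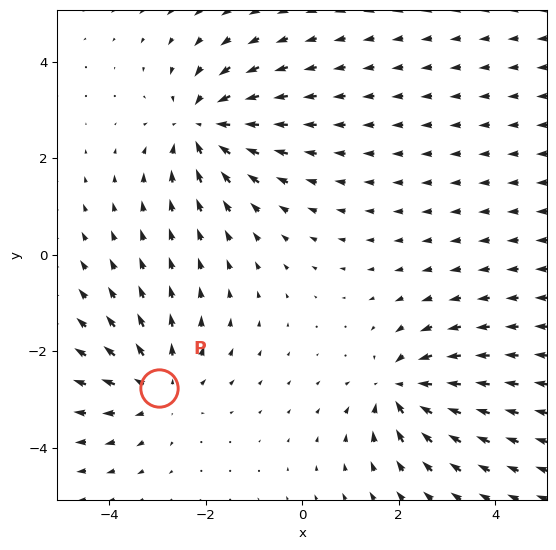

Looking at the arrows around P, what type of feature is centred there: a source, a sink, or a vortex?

source

At P (-3.0, -2.8) the arrows spread outward. Divergence about +3, curl ≈0 — positive divergence with near-zero curl is a source.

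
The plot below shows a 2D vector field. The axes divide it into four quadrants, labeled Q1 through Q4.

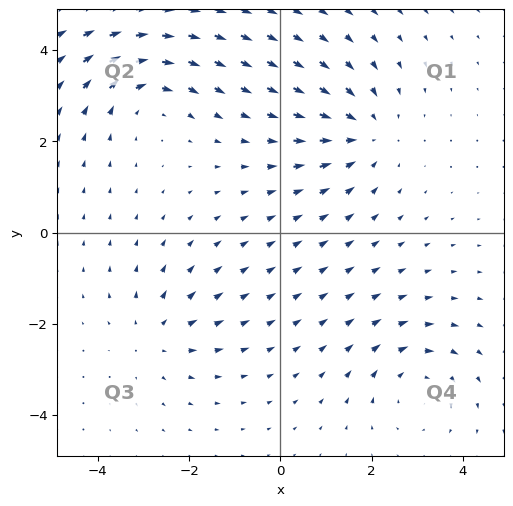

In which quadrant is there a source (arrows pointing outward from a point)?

Q3

The source sits at approximately (-2.7, -2.3), which lies in quadrant Q3. The divergence there is about +3, positive as expected for a source.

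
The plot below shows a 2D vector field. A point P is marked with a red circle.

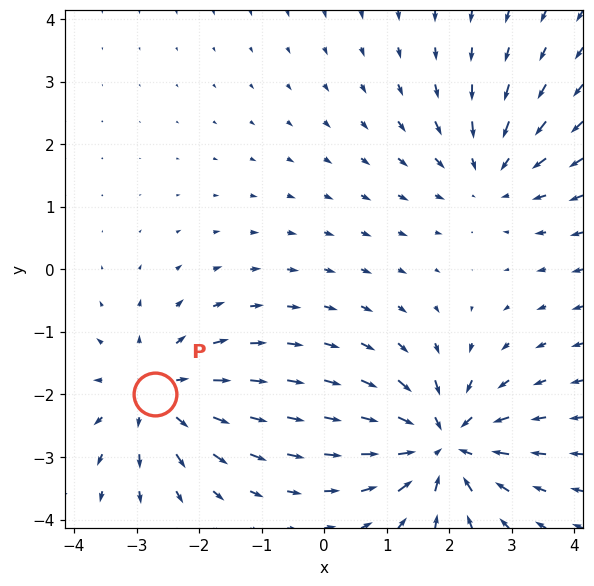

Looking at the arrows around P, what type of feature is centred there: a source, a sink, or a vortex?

source

At P (-2.7, -2.0) the arrows spread outward. Divergence about +4, curl ≈0 — positive divergence with near-zero curl is a source.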